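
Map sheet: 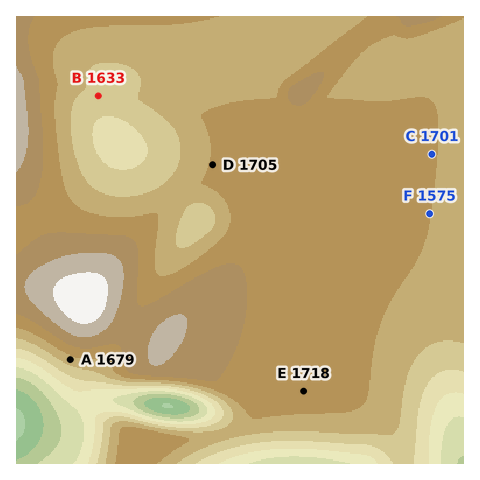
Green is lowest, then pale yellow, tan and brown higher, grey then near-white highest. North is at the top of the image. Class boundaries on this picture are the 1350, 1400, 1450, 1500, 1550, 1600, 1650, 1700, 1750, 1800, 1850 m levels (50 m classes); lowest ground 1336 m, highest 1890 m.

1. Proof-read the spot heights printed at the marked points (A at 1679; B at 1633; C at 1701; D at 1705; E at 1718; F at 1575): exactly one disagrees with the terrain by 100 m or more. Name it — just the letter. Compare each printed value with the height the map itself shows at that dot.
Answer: F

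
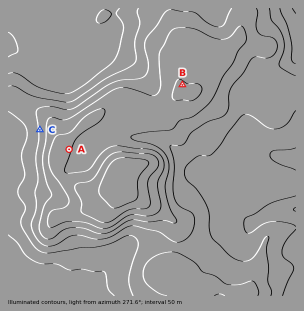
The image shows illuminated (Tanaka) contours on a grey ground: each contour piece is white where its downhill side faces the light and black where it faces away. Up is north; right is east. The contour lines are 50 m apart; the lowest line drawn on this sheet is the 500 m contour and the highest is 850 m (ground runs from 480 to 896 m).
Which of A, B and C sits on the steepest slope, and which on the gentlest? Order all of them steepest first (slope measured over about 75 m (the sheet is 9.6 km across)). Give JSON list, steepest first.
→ ["C", "A", "B"]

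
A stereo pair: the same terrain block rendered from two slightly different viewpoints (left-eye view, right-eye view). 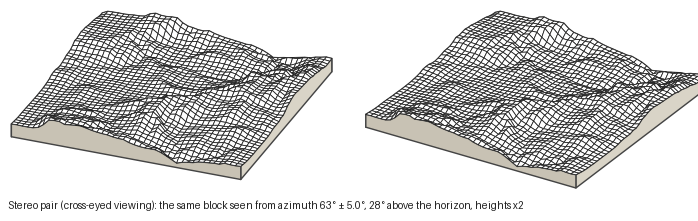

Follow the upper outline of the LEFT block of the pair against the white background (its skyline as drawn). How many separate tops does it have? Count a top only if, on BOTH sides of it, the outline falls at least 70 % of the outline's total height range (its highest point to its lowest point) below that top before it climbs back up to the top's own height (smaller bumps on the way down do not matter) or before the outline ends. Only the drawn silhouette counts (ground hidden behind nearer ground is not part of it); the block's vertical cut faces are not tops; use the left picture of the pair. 0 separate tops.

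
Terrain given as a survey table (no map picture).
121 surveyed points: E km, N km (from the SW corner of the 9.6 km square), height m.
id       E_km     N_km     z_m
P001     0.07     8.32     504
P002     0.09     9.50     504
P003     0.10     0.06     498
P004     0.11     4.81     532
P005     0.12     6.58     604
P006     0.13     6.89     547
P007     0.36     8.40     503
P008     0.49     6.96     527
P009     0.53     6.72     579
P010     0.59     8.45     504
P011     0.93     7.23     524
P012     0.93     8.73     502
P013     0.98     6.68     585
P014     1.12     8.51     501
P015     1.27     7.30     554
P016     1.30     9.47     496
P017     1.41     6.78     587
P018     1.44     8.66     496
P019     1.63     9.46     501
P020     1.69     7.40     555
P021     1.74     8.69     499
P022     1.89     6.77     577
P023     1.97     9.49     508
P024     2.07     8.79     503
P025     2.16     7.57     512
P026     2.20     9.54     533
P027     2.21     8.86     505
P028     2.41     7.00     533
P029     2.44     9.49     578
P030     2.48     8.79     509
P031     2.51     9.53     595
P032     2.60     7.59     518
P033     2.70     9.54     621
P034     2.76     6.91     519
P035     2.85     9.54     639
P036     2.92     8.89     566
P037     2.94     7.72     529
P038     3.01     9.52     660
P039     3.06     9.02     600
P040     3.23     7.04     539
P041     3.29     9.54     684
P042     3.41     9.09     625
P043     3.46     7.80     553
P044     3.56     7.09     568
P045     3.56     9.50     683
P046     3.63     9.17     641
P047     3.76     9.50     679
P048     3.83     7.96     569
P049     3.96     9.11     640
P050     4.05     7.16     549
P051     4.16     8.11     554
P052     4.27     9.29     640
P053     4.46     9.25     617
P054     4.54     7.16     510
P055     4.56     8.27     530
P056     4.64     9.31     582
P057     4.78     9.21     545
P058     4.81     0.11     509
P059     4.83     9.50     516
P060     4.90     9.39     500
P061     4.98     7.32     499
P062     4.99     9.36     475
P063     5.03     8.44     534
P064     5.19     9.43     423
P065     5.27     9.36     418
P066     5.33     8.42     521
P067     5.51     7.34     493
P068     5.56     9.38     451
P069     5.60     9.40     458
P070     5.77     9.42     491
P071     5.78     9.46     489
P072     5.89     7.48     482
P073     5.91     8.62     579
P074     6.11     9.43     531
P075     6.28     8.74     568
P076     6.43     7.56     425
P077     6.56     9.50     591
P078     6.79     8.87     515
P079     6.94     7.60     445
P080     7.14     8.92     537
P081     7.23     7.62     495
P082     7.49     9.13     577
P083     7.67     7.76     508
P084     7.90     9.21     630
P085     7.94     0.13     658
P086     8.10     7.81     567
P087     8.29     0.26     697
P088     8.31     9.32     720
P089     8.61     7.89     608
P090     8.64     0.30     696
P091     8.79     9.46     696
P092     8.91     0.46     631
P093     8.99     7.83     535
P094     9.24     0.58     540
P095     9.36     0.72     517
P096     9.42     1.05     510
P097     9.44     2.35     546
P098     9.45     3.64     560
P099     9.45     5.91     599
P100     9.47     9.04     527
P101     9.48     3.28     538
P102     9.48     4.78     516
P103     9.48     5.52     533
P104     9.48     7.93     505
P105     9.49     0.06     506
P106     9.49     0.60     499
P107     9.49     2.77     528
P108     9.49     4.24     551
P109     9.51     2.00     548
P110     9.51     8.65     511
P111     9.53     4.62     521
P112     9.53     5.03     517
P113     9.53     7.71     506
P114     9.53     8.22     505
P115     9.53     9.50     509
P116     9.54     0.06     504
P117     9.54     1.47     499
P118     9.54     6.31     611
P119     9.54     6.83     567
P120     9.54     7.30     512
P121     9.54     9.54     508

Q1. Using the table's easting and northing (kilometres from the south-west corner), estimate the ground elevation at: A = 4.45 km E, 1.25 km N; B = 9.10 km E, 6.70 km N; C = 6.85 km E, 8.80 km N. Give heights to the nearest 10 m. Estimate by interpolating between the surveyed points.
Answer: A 530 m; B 550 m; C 510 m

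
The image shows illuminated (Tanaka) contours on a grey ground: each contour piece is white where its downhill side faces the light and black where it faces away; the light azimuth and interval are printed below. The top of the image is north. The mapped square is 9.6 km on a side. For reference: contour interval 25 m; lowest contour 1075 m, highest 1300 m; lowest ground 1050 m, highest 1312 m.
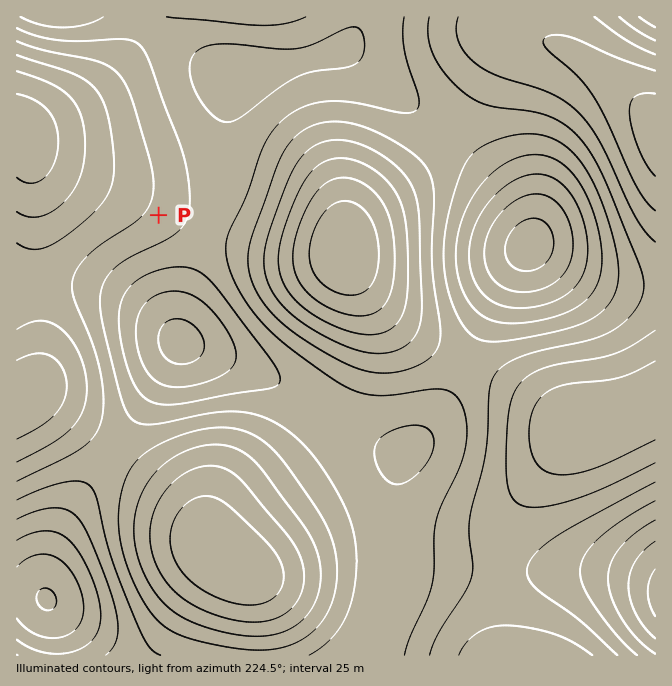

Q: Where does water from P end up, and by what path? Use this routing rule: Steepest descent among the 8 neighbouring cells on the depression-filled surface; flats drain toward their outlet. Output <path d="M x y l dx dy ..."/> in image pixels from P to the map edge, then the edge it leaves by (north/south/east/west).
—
<path d="M159 215l-15-15-9-2-10-5-5 0-2-1-3 0-1-2-6 0-6-3-5 0-2-2-8-2-5-3-4 0-6-3-4-4-4-1-6-5-1 0-25-24-4 0-11-11"/>
exit: west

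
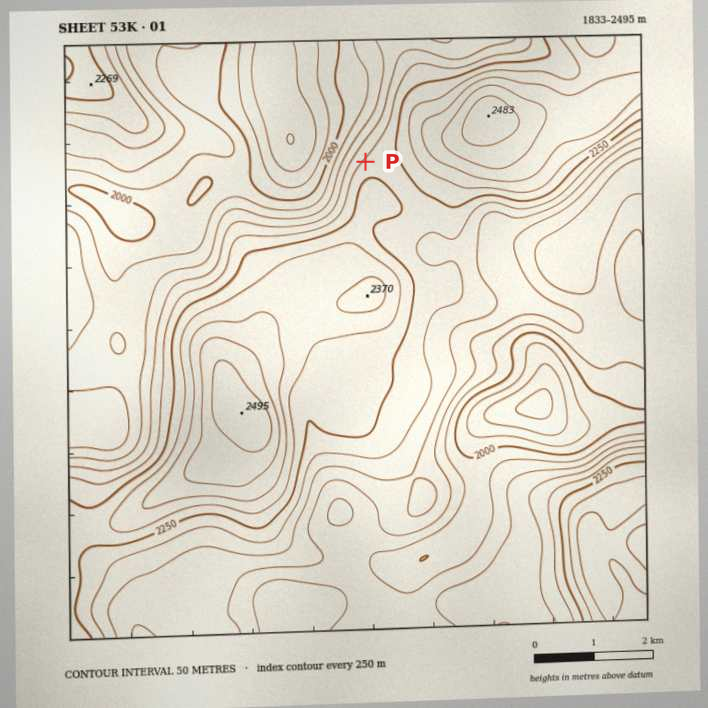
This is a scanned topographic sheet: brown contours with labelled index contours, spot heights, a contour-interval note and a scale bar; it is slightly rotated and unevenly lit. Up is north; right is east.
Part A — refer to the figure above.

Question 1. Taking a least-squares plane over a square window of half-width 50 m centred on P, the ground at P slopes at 11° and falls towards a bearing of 317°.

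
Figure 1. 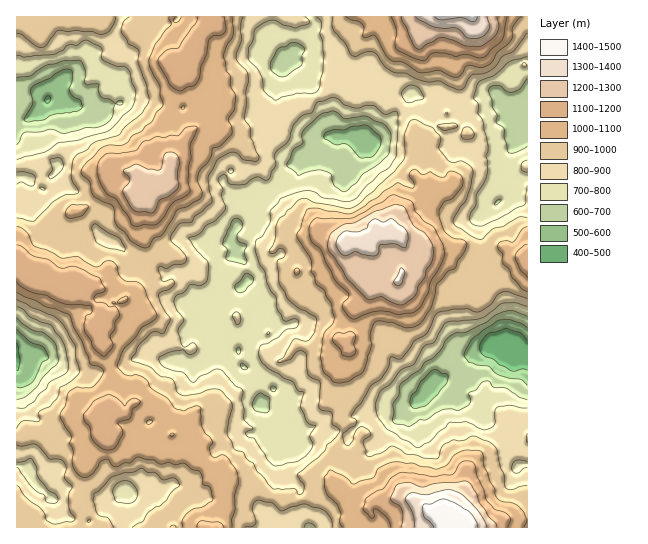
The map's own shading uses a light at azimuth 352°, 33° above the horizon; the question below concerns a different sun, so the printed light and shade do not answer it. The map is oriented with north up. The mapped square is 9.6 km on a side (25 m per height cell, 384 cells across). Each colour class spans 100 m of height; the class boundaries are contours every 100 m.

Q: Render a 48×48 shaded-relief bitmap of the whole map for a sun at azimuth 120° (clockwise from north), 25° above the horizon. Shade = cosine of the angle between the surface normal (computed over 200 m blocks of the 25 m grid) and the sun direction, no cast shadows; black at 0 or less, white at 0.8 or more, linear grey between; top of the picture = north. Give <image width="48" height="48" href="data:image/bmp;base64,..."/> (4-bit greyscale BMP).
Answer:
<image width="48" height="48" href="data:image/bmp;base64,Qk32BAAAAAAAAHYAAAAoAAAAMAAAADAAAAABAAQAAAAAAIAEAAATCwAAEwsAABAAAAAAAAAAAAAAABEREQAiIiIAMzMzAERERABVVVUAZmZmAHd3dwCIiIgAmZmZAKqqqgC7u7sAzMzMAN3d3QDu7u4A////AKqVWJeJVERjI2vbqqqqcyaJcxNFiJqqzJmnNamIZDRkNFnMqZqpdTR4dSI1eJunm6mXNJu5ZUNVVVi8qYmYdmVVVEMjWKu3V6mGVpvcdWZVVnirqYd2VXZUETQhNpzKZJh2RqvuuHmHZnmqqXVVVXZDETQxFJvLhodnM5y825mph2iqqWQiR4hTIzRCAozMqKhoU4uqu6mYmXiZqXYgJHmFNERCAVrMublndWesqaqYmpmYqXhiJWeYVnUyIjeal4mGVVWcqId5qqupqnd1NXeJh3ZCNEVoh1Z2VVabqXZoqazJmoZmRYiKqGVDNGY1d0RDRUaau6iGipvbiIZGdoqqu3QzRVYzVQEiFER5iZmWWJrNpmZEaJvMzbczRUVVVQABAkNXeIiXNHmsyHZTNpve3dt0VUZmdxAAAUNGeJiJY2iJqYZmRpvO7+2nVUV1ZzEAAUVoZohohFiXd3d2VpvM3/7adlV3RVUgATesuJqXiGeHVXl0RYvLvO/sqYZ4ZFdSESa+7Ku5q5iGREaENHvcqs7uy7uIdld0ISa878q6iZqnVTNkEmrMqL7u7O/JiGd1Mjerztzbh3ipZ2VDEVnMqa3v7O/8mGeHU0aaq83LqGaJdnhlMjnMqr3+y87+qGZ4h3d5qrzKiGZ5lUaIYzarqs7+uq3+uXeImqmHi7zdp3h3djWJdUV6mc79mYndqXipiaqoabrNypmGREV4dlRpib7/qIeadneZZoiZeLqru7mYQjR3VEWJZq3/2ZiHVIZ4VXVph6urq8l3RERnQ1aKdYvf66h2MqdnZoZHd6qauqpzJXRWMmmKuIrO3LhUIZiId5p1V7y6upmEI2ZEMUmZqaq8qqdEMYh5mKqFWM7svMp1MSUzQQV4iKqrp3QjMWVXmrlVab79zdyWUQQhMwAEaKmbypUQEUQzaLtjSL7+3d24YxIhIxAAJqur3dpREWZDNHlzSL3u7t24djEkQyAAA3mr3u2lM3dkRDRlR5re7tuqiHQldkEAAlVpvv65VHd1NDNmRYi+7tqKqahViYMAAVZXe+7JZHiYISJWVWad7/x4u8p1aJcgACZ2V73JVFaIQQAUVVR83f2YvN2nVYlRABV4dpvKUkRVQxACI1RqzM26q97KhmlzABaap5u7dEREQhAAATVXq7zLqb7suZmVEAabqJy7p1Q1UzEAASVleavLl53turuXUQV4mJy6uZczZWUgARN2V5vcl3re2puohTV2eIq6q7yUVlZ0ABN5Z4rdp2aM2om5iGVmepq6mry3VmZ3QhN6mIrNuGVWmoipipd3i8y6q8zJZGh3UzJaupq8ynVlN5eJirmZjO7JrM3dlEeIUiNZzLqru4RVNYiIiYiqne7sq7zdyWZ4YhJYrLy7u6ZERXmXaIi6nMz/yZq8zJZYhAFFjM3du7lkRminRonLmqz/7Xe9y6h3dzIza93uyqqWRWaYRFjMmK3//4eLuqqnaGNDOL7+25moRGZ4YzabqI3//rlnq4nJZ2RDJa3ty5qqUld4YzZ5uq3v7g=="/>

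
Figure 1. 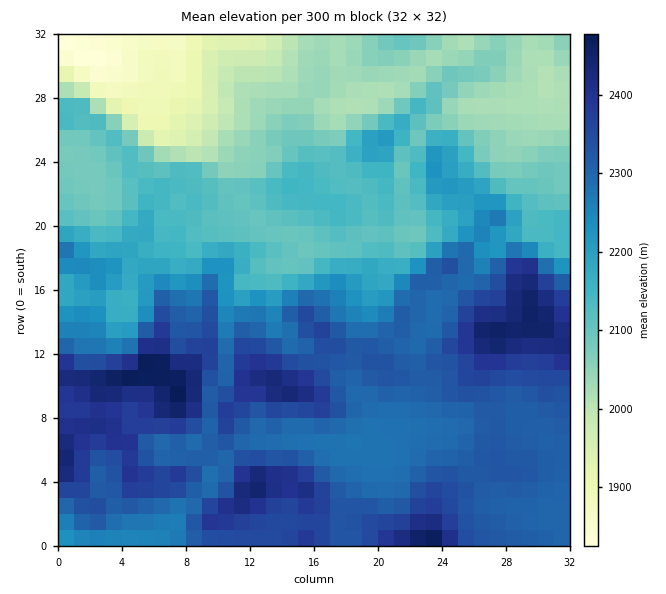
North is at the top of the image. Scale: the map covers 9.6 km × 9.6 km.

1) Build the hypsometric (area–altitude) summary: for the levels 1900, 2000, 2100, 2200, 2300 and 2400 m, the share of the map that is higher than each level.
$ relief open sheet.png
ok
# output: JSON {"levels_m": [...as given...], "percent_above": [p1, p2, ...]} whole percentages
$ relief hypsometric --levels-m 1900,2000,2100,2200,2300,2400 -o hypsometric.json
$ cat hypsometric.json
{"levels_m": [1900, 2000, 2100, 2200, 2300, 2400], "percent_above": [97, 93, 75, 55, 38, 8]}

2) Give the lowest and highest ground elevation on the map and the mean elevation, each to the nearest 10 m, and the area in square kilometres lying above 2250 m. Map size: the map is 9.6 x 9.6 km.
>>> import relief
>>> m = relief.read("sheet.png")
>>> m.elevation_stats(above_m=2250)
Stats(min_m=1820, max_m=2490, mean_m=2210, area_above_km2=46.3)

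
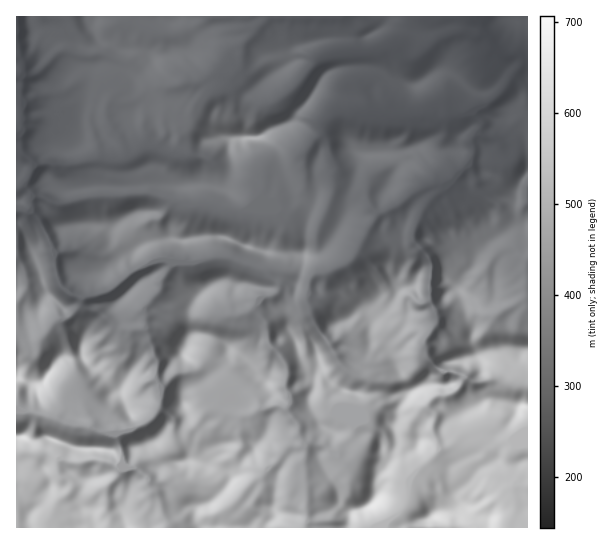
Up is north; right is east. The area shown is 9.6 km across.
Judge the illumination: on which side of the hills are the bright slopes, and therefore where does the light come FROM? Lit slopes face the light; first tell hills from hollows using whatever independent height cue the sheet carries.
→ SE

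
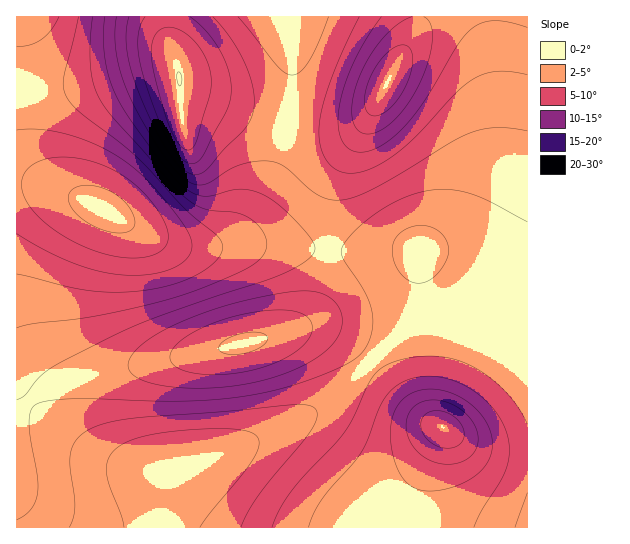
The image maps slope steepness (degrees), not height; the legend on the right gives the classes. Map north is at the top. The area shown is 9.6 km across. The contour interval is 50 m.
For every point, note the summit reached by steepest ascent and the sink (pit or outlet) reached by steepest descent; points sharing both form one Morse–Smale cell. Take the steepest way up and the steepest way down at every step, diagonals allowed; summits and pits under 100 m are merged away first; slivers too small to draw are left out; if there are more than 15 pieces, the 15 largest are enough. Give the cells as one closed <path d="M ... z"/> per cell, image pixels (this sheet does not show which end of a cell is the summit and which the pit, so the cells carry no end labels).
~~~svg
<path d="M282 16l-265 0-1 166 25 3 34 11 24 11 58 32 16 5 13 3 21 0 23-7 15-14 12-19 18-37 10-35 7-44 0-33-4-27z"/><path d="M527 16l-110 1-2 14-10 19-68 125-6 28-3 40 1 8 17 1 40 1 33-5 1 9 9 22 16 20 26 20 56 32z"/><path d="M419 248l-2 53-4 13-8 13-70 69-20 15-24 13-53 24-43 16-18 4-5 5-4 10-4 31 1 14 236 0 3-22 39-78 22 15 18 8 30 5 15-1 0-104-14-10-43-22-26-20-16-20-9-22z"/><path d="M25 183l-9 0 0 202 13 15 13-9 25-11 152-31 67-17 15-8 10-10 9-17 7-28 1-18-2-2-72-5-33 3-43-2-21-6-75-40-31-11z"/><path d="M418 248l-15 4-17 1-57-2-4 26-5 20-9 17-14 13-27 10-27 7-176 36-25 11-13 10 18 19 23 19 36 20 19 6 17 4 23 2 21-4 32-11 73-32 32-19 12-9 70-69 8-13 4-13z"/><path d="M417 16l-134 1 8 29 1 45-3 24-10 44-20 46-14 21-15 14-21 7 45-3 74 6 3-47 6-28 78-144z"/><path d="M30 401l-14 14 1 113 147-1 4-44 6-14-32 0-36-10-41-24z"/><path d="M445 428l-41 78-3 21 126 1 1-71-27-2-18-4-18-8z"/><path d="M17 385l0 30 12-14z"/>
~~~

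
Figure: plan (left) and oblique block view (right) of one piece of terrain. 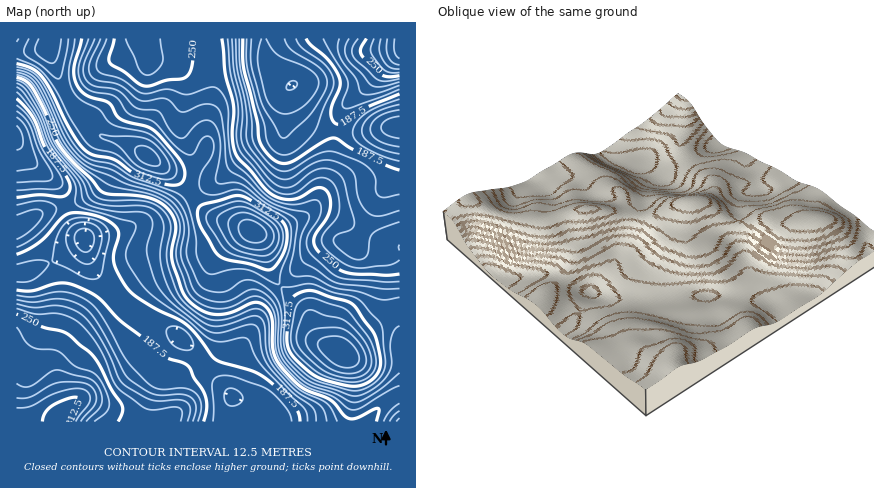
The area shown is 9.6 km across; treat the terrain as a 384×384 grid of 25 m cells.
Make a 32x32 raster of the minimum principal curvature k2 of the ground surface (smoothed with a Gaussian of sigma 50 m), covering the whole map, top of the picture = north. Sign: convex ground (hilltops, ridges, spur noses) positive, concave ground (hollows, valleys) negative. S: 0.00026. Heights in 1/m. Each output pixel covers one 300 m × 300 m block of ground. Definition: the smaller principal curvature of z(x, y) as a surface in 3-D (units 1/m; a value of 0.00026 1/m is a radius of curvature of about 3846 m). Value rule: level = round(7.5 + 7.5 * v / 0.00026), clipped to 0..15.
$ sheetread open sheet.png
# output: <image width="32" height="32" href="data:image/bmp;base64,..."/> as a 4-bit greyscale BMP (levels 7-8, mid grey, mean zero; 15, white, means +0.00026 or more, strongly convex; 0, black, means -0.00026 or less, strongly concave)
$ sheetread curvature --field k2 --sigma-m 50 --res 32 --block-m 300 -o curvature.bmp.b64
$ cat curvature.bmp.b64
<image width="32" height="32" href="data:image/bmp;base64,Qk12AgAAAAAAAHYAAAAoAAAAIAAAACAAAAABAAQAAAAAAAACAAATCwAAEwsAABAAAAAAAAAAAAAAABEREQAiIiIAMzMzAERERABVVVUAZmZmAHd3dwCIiIgAmZmZAKqqqgC7u7sAzMzMAN3d3QDu7u4A////AHZ5dTR2VomUJXd0NFVVUAdmiImEZ2V6pjRVUiEAFFIARXeLpUdkNERDREETRCNVEFRWVmZFQiNENGcwSKmImEN2ZlNHVFZ4dVd2EYiZq7pTd3hmeDNnd0RndAS6iJq6Q3Z3Z4YmeGMCRFMEy4malkSGZ4hzR3ZABFQyA5l3iGREhXmZZGZDIFd2UgBXZWZkVXR5h2VURDSJmYMBSad5dWY0ZnZURWZWqpqDFEenZ2ZnI0VVRFd2VpmIY1UkZkV3Z0VVZkV4dUZ4dTNUElZUVEQ0ZmMmmXQ4mFRFZjFXZTNEY0VSJ4h0OJZGippiMzNGl4hEMSNGdSVVZ6u8czI2VZiIhSERIjQjWIebqUN2RmVoeZU0ZVQhJGd4mXU0eGZlVnmEFJp1RDRTRnZCI2iGZVVVQAJoVFZUVBNVQjV4dmZnVAABJDWIlVZCV1M2iHdmd2EAWIVIupQ2c1hjNoiHd3dAB5q2R6pxKJU1Q0RWZndmAFqZmGeYMFmnQ0NVVVQzRABoh3ZWZCNodlVUVmZUIREiZ4iGRFVUaHeFM1ZmdkIRM2d2eJVHhWiIlSNWVohmZBRmVEiWNoZmZ4UUZURWZnUBVlIkVDRVVmZiFWVDI0VUQ2dSAkRVVWd2UBVURFZmeHiodjJXVmZ3iGAVZXZYlnpomId0RkV2aIhgFmeGRoZp"/>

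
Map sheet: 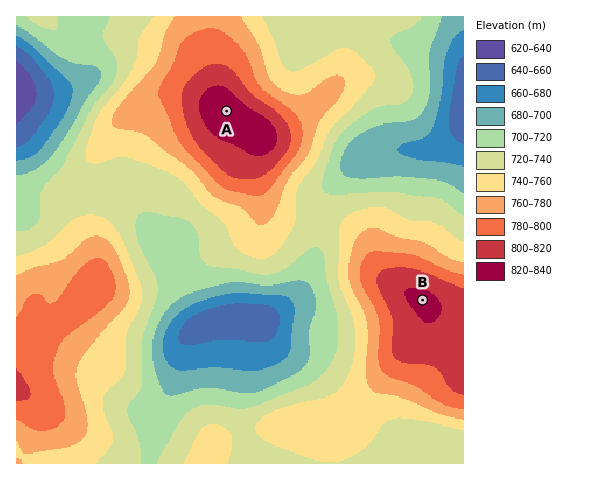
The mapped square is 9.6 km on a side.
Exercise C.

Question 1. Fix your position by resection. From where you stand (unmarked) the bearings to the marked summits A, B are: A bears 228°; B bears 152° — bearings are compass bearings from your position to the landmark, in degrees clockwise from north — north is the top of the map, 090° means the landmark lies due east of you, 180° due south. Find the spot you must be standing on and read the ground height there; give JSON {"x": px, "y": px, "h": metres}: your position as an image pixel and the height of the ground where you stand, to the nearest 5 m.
{"x": 291, "y": 53, "h": 730}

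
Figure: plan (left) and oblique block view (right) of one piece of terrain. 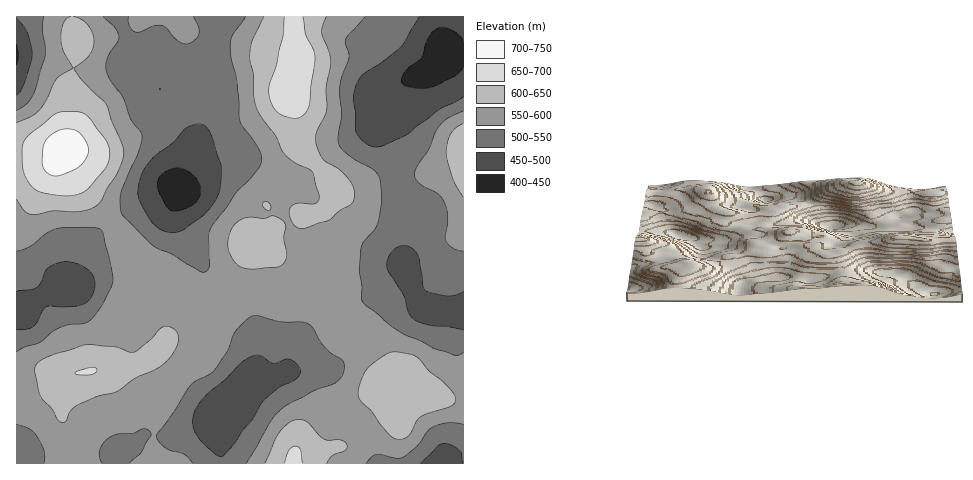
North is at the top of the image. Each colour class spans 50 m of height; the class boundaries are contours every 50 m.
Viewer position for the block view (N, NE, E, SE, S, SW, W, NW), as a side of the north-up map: E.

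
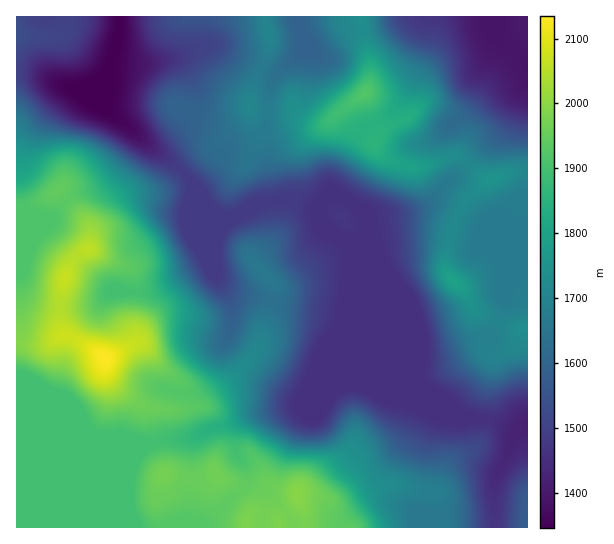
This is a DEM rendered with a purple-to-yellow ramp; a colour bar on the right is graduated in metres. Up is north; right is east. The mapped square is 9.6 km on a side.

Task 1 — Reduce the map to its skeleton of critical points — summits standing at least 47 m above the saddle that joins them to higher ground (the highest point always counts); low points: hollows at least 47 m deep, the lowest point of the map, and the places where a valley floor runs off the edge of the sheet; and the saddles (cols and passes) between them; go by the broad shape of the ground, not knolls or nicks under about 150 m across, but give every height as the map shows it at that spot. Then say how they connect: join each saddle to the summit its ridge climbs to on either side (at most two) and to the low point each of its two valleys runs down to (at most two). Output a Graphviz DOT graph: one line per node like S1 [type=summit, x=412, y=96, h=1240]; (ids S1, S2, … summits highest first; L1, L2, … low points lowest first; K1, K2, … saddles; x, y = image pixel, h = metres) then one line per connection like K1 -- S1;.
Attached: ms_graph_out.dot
graph terrain {
  S1 [type=summit, x=105, y=358, h=2135];
  S2 [type=summit, x=297, y=495, h=1995];
  S3 [type=summit, x=365, y=94, h=1923];
  S4 [type=summit, x=453, y=281, h=1798];
  S5 [type=summit, x=527, y=374, h=1588];
  L1 [type=low, x=118, y=17, h=1346];
  L2 [type=low, x=493, y=26, h=1391];
  L3 [type=low, x=527, y=426, h=1415];
  L4 [type=low, x=297, y=17, h=1591];
  K1 [type=saddle, x=131, y=293, h=1903];
  K2 [type=saddle, x=150, y=442, h=1899];
  K3 [type=saddle, x=363, y=31, h=1729];
  K4 [type=saddle, x=469, y=163, h=1710];
  K5 [type=saddle, x=267, y=113, h=1676];
  K6 [type=saddle, x=261, y=67, h=1667];
  K7 [type=saddle, x=437, y=517, h=1661];
  K8 [type=saddle, x=183, y=171, h=1487];
  K9 [type=saddle, x=494, y=527, h=1469];
  K1 -- S1;
  K1 -- L1;
  K1 -- L3;
  K2 -- S1;
  K2 -- S2;
  K2 -- L1;
  K2 -- L3;
  K3 -- S3;
  K3 -- L2;
  K3 -- L4;
  K4 -- S3;
  K4 -- S4;
  K4 -- L2;
  K4 -- L3;
  K5 -- S3;
  K5 -- L3;
  K5 -- L4;
  K6 -- S3;
  K6 -- L1;
  K6 -- L4;
  K7 -- S2;
  K7 -- L1;
  K7 -- L3;
  K8 -- S1;
  K8 -- S3;
  K8 -- L1;
  K8 -- L3;
  K9 -- S2;
  K9 -- S5;
  K9 -- L3;
}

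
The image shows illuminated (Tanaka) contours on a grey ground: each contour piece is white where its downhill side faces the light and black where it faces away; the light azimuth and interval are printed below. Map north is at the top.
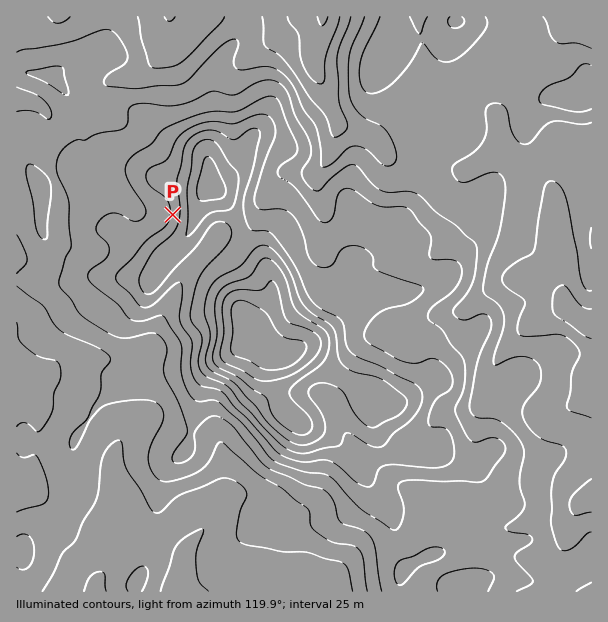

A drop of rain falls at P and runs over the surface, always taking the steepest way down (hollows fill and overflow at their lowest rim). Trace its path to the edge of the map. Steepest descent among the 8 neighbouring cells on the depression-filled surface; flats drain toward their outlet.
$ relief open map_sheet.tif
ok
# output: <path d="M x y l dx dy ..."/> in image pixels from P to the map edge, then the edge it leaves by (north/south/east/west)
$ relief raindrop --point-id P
<path d="M173 215l-29 0-6-3-15-14-6-1-1-2-56 0-1 2 0 49-17 17-16 0-5-3-4 0"/>
exit: west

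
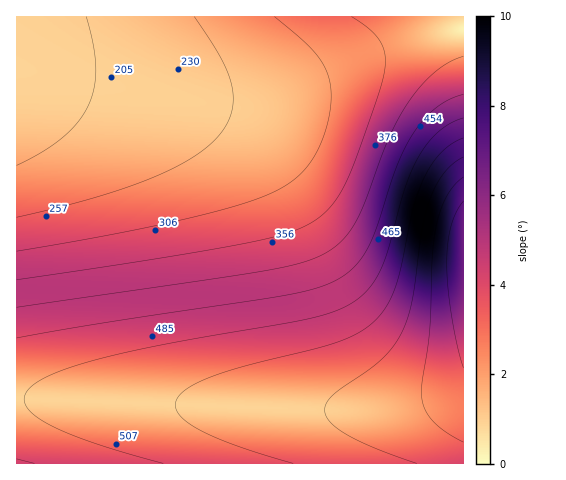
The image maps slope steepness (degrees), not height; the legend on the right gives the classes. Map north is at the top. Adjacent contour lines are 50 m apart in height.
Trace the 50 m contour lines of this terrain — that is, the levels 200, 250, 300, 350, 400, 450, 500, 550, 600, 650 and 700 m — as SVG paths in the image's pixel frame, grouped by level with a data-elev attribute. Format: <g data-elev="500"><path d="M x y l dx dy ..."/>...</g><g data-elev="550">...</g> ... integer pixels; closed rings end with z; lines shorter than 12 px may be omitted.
<g data-elev="200"><path d="M86 17l7 28 3 22-2 20-6 18-11 18-15 15-20 14-25 13"/></g><g data-elev="250"><path d="M194 17l27 42 7 15 4 13 1 14-2 12-5 12-8 12-13 11-15 11-19 10-24 11-56 19-74 18"/></g><g data-elev="300"><path d="M274 17l28 23 14 14 10 15 4 16 0 24-6 27-11 23-14 16-13 10-17 9-49 16-87 20-116 21"/></g><g data-elev="350"><path d="M352 17l18 12 10 12 5 13 0 16-9 31-27 75-13 24-16 17-12 7-14 7-41 11-93 16-143 22"/></g><g data-elev="400"><path d="M463 56l-14 6-14 10-12 12-13 16-21 37-24 64-9 20-13 18-17 14-25 10-36 8-248 36"/></g><g data-elev="450"><path d="M17 459l17 4"/><path d="M463 94l-12 5-13 7-12 11-11 14-9 15-9 19-20 61-9 22-13 18-18 14-21 8-30 7-179 27-90 16"/></g><g data-elev="500"><path d="M463 118l-11 5-12 7-10 11-10 13-15 33-16 61-8 21-12 19-16 15-19 9-26 7-144 25-72 17-26 8-20 8-13 8-7 8-2 9 5 8 9 8 14 8 44 18 67 19"/></g><g data-elev="550"><path d="M463 138l-11 6-10 8-9 10-8 14-12 32-12 58-6 21-9 19-12 16-17 11-22 10-89 23-36 11-21 11-8 5-4 6-2 7 4 8 7 7 13 9 38 16 56 17"/></g><g data-elev="600"><path d="M463 157l-10 7-9 10-8 12-6 14-8 31-10 73-5 17-7 15-8 12-10 11-47 34-7 7-3 7 0 6 4 7 15 13 28 14 45 16"/></g><g data-elev="650"><path d="M463 177l-9 8-7 11-6 14-5 18-4 30-2 74-9 60 3 14 7 13 13 12 19 11"/></g><g data-elev="700"><path d="M463 201l-7 12-5 14-3 16-1 20 1 24 3 28 6 31 6 22"/></g>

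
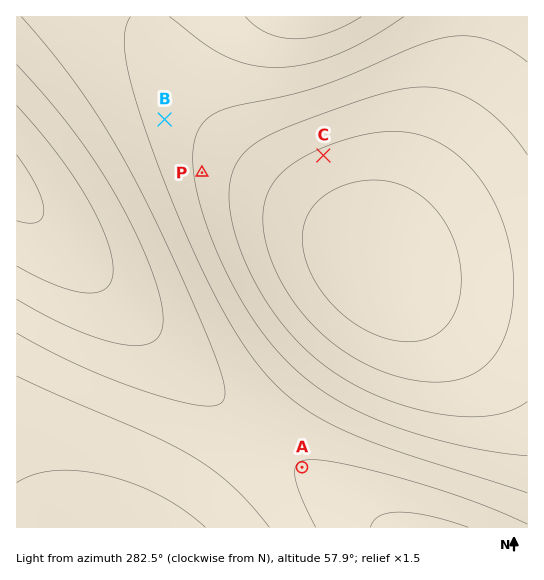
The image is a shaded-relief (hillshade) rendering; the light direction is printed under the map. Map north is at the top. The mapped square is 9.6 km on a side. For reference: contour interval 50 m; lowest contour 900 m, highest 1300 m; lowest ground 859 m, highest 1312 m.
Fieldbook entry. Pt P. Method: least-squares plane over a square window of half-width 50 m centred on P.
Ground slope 4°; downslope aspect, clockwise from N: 88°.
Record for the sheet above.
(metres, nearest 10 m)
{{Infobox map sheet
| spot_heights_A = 1150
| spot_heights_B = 1080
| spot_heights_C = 940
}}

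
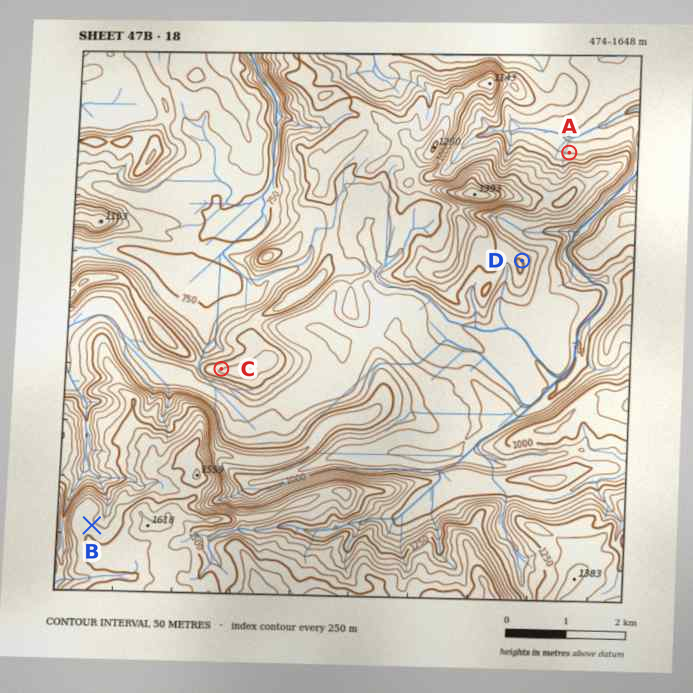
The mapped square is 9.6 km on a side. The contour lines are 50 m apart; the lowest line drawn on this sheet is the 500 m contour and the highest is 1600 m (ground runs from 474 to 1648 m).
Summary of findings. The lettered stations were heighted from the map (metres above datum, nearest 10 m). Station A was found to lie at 640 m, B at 1470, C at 1050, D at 1000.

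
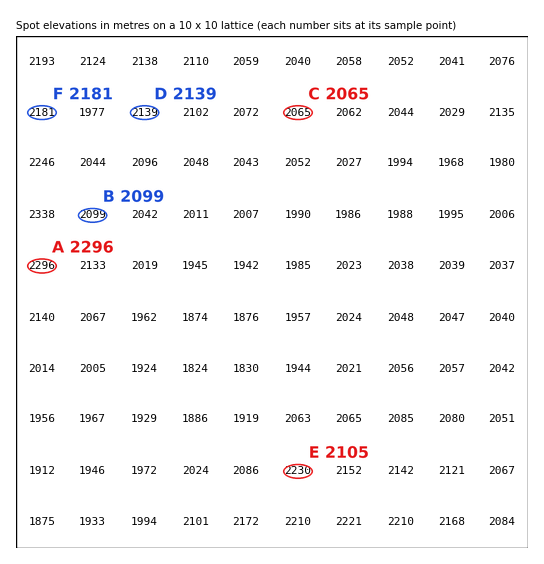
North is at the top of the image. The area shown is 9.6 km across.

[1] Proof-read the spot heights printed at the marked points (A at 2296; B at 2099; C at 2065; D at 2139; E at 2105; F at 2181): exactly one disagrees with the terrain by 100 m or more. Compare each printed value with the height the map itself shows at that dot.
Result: E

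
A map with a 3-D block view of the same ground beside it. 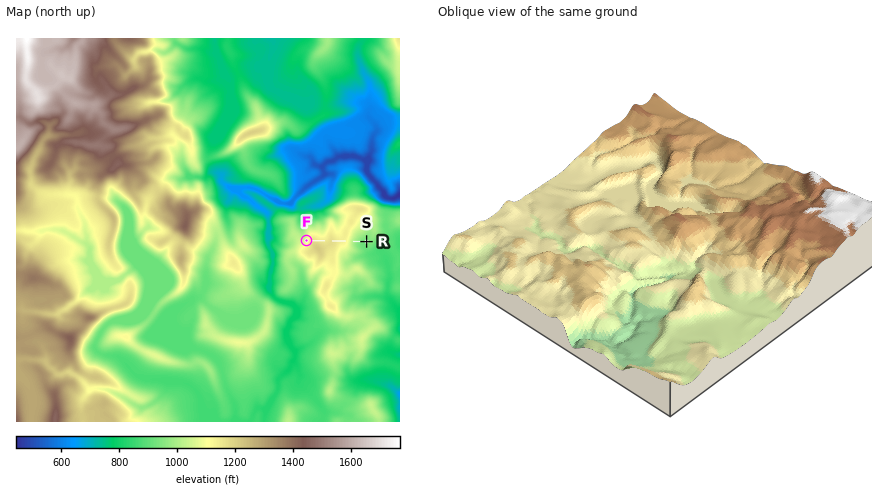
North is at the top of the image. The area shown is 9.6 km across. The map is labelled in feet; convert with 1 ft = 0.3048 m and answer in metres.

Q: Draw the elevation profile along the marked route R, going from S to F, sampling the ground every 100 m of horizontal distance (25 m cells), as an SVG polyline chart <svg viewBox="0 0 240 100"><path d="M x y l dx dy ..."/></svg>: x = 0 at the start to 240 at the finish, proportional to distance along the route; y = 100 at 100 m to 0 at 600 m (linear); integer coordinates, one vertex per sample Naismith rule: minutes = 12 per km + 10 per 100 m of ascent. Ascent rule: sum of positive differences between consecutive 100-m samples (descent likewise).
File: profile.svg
<svg viewBox="0 0 240 100"><path d="M0 63l16 0 16-1 16-2 16-4 16-4 16-1 16-1 16-1 16-1 16 2 16 0 16-1 16 0 16 1 16 4"/></svg>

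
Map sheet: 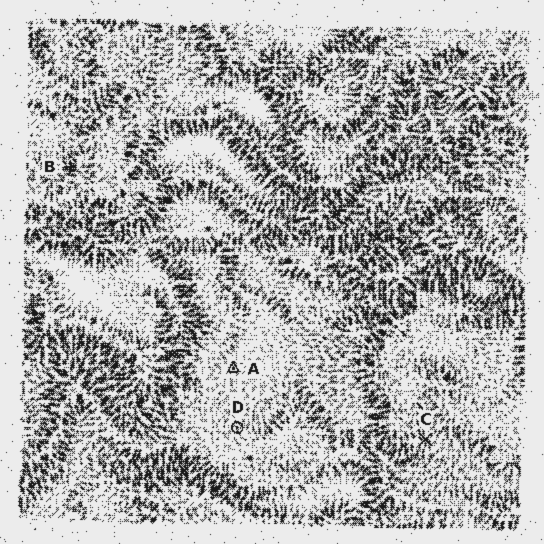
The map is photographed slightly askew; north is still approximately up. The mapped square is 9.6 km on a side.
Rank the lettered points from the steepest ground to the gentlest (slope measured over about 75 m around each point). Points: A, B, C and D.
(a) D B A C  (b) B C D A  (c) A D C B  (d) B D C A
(b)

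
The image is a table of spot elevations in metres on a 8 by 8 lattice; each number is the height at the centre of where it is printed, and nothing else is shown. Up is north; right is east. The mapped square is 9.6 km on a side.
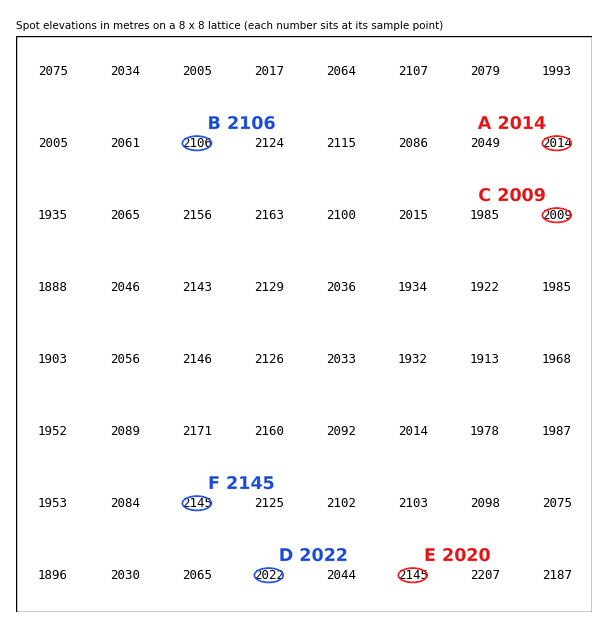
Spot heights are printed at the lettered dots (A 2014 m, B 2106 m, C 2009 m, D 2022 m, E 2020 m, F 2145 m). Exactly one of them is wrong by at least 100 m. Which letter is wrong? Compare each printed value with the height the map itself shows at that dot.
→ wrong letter E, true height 2145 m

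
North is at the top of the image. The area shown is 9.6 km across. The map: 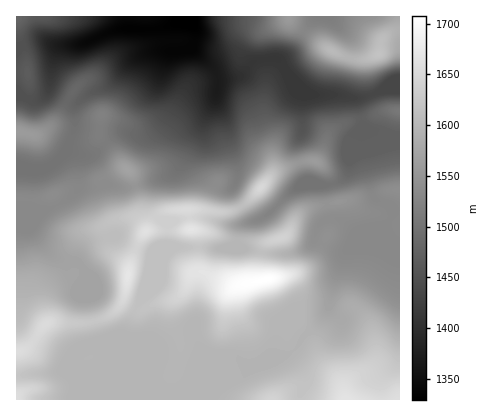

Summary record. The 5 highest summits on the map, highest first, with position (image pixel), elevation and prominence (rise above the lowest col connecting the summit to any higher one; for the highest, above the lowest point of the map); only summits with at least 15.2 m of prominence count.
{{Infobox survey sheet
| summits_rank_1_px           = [266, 280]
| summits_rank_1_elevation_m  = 1708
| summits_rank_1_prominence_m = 379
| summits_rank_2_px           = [128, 276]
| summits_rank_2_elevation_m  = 1671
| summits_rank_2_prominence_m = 49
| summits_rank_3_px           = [192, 230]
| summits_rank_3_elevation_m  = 1669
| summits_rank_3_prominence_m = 32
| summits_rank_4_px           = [146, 232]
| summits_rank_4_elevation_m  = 1663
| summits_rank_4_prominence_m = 22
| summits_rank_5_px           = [262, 188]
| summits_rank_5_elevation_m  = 1650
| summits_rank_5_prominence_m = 39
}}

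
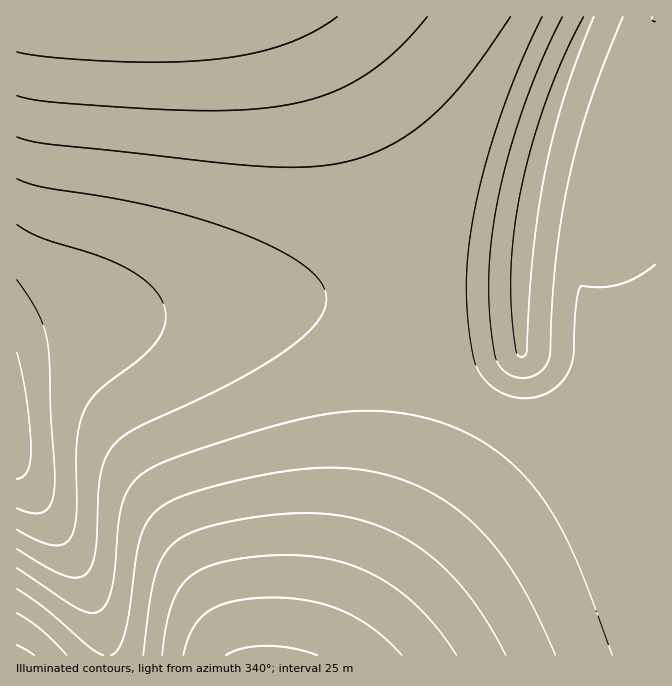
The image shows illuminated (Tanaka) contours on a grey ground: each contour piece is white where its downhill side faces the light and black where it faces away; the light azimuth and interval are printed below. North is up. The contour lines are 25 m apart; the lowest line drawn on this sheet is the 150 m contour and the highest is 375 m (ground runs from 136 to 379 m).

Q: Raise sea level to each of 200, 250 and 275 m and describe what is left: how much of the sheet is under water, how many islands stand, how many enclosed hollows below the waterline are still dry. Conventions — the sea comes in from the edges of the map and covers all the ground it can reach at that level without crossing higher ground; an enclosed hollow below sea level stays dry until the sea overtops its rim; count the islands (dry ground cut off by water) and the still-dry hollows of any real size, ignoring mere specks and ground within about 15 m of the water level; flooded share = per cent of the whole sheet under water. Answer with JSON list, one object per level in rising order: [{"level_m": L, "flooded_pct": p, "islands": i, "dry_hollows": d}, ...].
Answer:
[{"level_m": 200, "flooded_pct": 12, "islands": 0, "dry_hollows": 0}, {"level_m": 250, "flooded_pct": 59, "islands": 0, "dry_hollows": 0}, {"level_m": 275, "flooded_pct": 76, "islands": 0, "dry_hollows": 0}]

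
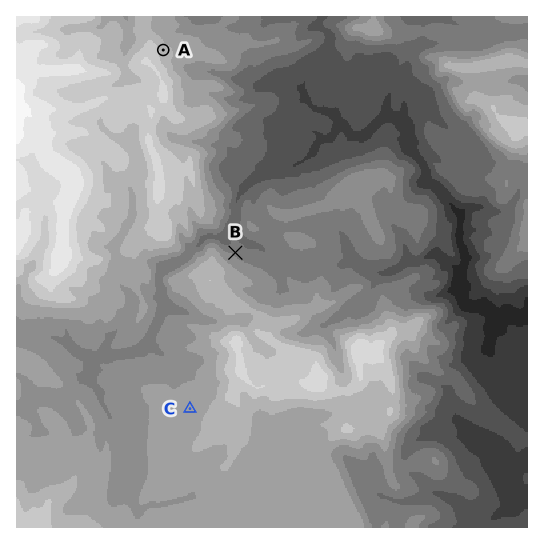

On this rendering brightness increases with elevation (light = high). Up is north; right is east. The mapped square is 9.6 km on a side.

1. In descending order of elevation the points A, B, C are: A C B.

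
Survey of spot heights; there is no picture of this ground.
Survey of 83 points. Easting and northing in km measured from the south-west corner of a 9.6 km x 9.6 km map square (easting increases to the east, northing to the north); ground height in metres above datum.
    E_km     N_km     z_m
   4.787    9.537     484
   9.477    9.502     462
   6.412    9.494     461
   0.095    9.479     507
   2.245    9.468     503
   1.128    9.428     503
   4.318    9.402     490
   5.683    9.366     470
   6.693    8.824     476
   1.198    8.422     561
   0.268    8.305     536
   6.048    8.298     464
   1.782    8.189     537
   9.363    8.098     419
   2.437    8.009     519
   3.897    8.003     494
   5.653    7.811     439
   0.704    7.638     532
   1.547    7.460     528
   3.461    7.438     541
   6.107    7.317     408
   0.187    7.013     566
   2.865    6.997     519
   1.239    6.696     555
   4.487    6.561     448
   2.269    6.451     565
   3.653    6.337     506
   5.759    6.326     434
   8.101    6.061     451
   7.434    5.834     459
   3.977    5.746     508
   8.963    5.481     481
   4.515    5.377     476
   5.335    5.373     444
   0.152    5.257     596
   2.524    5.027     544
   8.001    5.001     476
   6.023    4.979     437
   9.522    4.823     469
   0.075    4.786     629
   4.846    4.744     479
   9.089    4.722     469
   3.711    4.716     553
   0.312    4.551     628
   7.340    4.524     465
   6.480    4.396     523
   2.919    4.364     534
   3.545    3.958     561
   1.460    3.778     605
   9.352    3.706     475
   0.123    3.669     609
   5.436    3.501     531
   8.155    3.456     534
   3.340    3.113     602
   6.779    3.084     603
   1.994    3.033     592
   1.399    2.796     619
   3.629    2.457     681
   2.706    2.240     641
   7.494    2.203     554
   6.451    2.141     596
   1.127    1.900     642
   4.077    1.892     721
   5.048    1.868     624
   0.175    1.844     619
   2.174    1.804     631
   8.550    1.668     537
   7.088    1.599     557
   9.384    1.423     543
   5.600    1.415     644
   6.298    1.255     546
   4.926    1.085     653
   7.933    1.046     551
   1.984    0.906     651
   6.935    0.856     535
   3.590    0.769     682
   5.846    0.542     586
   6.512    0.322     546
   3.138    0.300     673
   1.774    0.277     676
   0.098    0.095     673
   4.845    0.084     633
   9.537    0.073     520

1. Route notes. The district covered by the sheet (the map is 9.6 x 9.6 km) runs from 410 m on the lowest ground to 720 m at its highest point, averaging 530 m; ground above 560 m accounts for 29.7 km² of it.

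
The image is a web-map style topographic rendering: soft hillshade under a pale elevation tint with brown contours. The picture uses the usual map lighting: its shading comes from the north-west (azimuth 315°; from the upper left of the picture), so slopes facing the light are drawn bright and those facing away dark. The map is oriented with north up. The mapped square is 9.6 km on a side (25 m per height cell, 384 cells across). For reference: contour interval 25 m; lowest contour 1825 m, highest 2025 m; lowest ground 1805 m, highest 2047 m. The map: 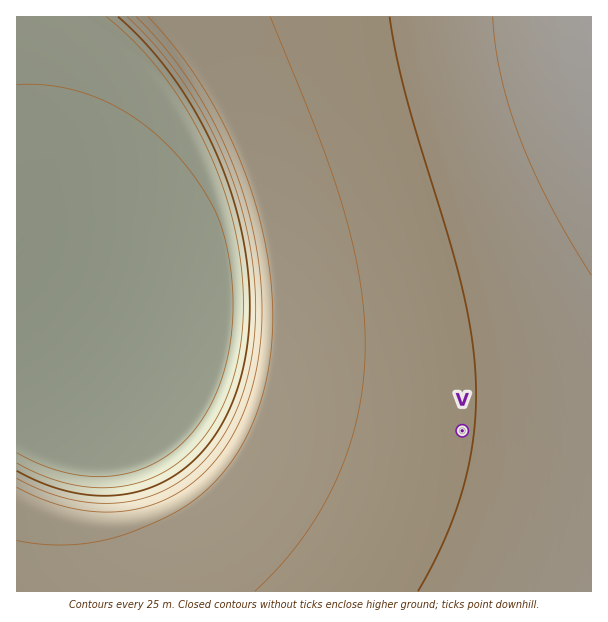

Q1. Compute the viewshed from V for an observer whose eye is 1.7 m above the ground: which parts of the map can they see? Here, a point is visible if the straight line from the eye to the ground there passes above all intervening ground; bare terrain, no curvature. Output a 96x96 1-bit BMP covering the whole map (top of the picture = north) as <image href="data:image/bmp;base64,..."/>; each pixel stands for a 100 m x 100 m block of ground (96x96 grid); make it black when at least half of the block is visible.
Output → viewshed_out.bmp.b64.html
<image width="96" height="96" href="data:image/bmp;base64,Qk2+BAAAAAAAAD4AAAAoAAAAYAAAAGAAAAABAAEAAAAAAIAEAAATCwAAEwsAAAIAAAAAAAAA////AAAAAAD//////////////gD//////////////gD//////////////gD//////////////AD//////////////AD//////////////AD//////////////AD//////////////AD//////////////AD//////////////AD//////////////AD//////////////AD//////////////AD/8AA//////////AD/AAAH/////////AD8AAAD/////////ADwAAAA/////////ADAAAAAf////////ACAAAAAP////////AAAAAAAH////////AAAAAAAD////////AAAAAAAB////////AAAAAAAB////////AAAAAAAA////////AAAAAAAAf///////AAAAAAAAfAAf////gAAAAAAAAAAH////gAAAAAAAAAAD////wAAAAAAAAAAB////wAAAAAAAAAAB////4AAAAAAAAAAA////4AAAAAAAAAAA////8AAAAAAAAAAA////+AAAAAAAAAAA/////AAAAAAAAAAA/////gAAAAAAAAAA/////wAAAAAAAAAA/////4AAAAAAAAAB/////8AAAAAAAAAB/////8AAAAAAAAAD/////8AAAAAAAAAH/////8AAAAAAAAAP/////8AAAAAAAAAf/////8AAAAAAAAA//////8AAAAAAAAD//////8AAAAAAAAH//////8AAAAAAAAf//////8AAAAAAAB///////8AAAAAAAP///////8AAAAAAA////////8AAAAAAB////////8AAAAAAB////////8AAAAAAB////////8AAAAAAB////////8AAAAAAB////////8AAAAAAB////////8AAAAAAB////////8AAAAAAD////////8AAAAAAD////////8AAAAAAD////////8AAAAAAD////////8AAAAAAD////////8AAAAAAH////////8AAAAAAH////////8AAAAAAH////////8AAAAAAP////////8AAAAAAP////////8AAAAAAP////////8AAAAAAf////////8AAAAAAf////////8AAAAAAf////////8AAAAAA/////////8AAAAAA/////////8AAAAAB/////////8AAAAAB/////////8AAAAAB/////////8AAAAAD/////////8AAAAAD/////////8AAAAAH/////////8AAAAAH/////////8AAAAAP/////////8AAAAAf/////////8AAAAAf/////////8AAAAA//////////8AAAAB//////////8AAAAB//////////8AAAAD//////////8AAAAH//////////8AAAAP/////////wAAAAAf//////wAAAAAAAA//////8AAAAAAAAA//////wAAAAAAAAB//////AAAAAAAAAD/////+AAAAAAAAAP/////4AAAAAAAAAf/////wAAAAAA="/>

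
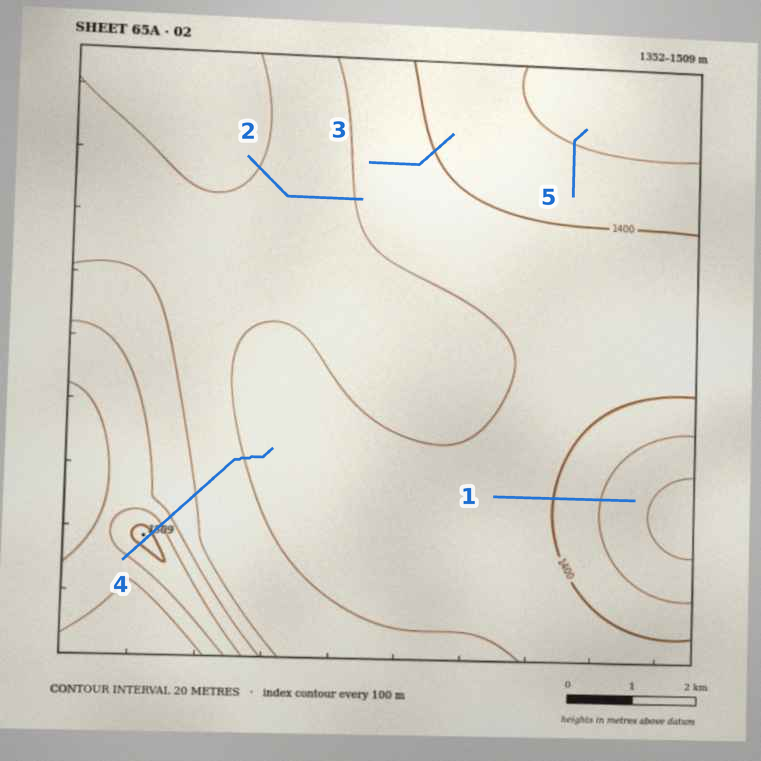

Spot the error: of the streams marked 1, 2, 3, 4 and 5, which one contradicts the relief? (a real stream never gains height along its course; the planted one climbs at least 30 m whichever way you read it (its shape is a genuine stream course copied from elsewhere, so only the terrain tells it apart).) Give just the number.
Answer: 4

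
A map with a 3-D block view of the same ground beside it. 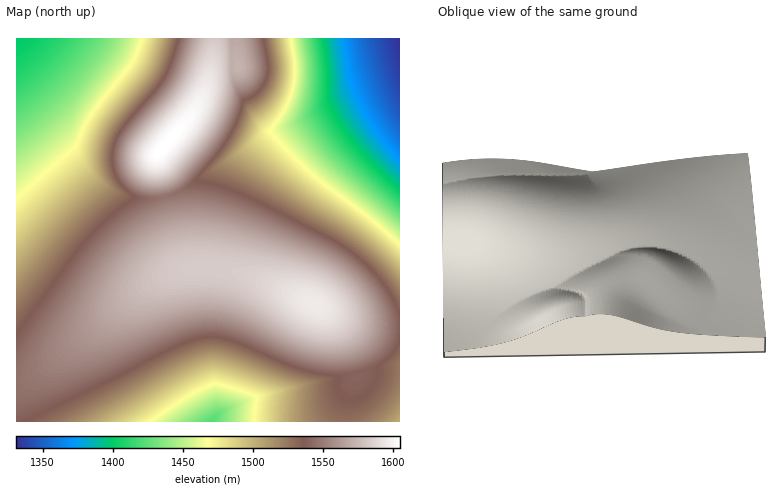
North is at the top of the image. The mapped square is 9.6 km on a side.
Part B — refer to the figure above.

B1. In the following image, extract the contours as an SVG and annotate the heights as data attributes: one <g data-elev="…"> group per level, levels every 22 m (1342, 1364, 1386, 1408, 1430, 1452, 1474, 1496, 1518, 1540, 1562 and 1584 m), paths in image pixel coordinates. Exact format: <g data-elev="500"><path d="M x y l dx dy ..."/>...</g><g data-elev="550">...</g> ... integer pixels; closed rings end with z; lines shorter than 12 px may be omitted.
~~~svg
<g data-elev="1342"><path d="M400 99l-10-27-9-34"/></g><g data-elev="1364"><path d="M400 148l-18-24-14-26-12-32-5-28"/></g><g data-elev="1386"><path d="M400 176l-34-36-12-18-9-16-7-16-6-52"/></g><g data-elev="1408"><path d="M400 198l-51-50-14-18-11-18-2-6 0-40-4-28"/><path d="M54 38l-18 20-20 16"/></g><g data-elev="1430"><path d="M198 422l20-11 3 1-1 10"/><path d="M400 216l-67-60-14-16-13-20 5-44-4-38"/><path d="M103 38l-15 22-24 27-22 21-26 19"/></g><g data-elev="1452"><path d="M170 422l28-19 18-8 26 7-2 20"/><path d="M400 232l-77-62-20-22-16-20 0-4 10-24 4-18 0-18-4-26"/><path d="M129 38l-9 19-35 45-13 21-56 47"/></g><g data-elev="1474"><path d="M142 422l46-31 16-8 10-3 18 4 30 10-2 28"/><path d="M400 249l-34-29-57-42-25-24-20-20 0-5 10-11 8-11 8-19 3-22-5-28"/><path d="M146 38l-11 28-43 54-7 14-7 19-62 57"/></g><g data-elev="1496"><path d="M110 422l72-45 18-9 14-3 20 5 50 18 1 2-4 14-1 18"/><path d="M400 266l-18-18-20-17-57-37-59-46 0-2 9-26 17-16 10-18 2-20-4-28"/><path d="M159 38l-8 22-5 10-35 44-11 16-6 20-2 24-38 35-38 42"/></g><g data-elev="1518"><path d="M73 422l103-60 22-9 14-3 22 5 48 19 26 9-1 21 2 18"/><path d="M377 422l13-12 10-14"/><path d="M400 287l-23-27-27-22-92-55-36-19 17-30 9-24 16-11 9-15 3-18-5-28"/><path d="M170 38l-9 26-5 12-38 46-10 16-3 12-1 12 2 12 5 16-21 18-20 19-54 66"/></g><g data-elev="1540"><path d="M16 415l84-36 72-35 30-9 12-1 16 3 65 27 19 6 16 2 20 0 14-3 16-9 12-12 4-8 2-10-1-12-4-12-5-12-9-12-23-24-28-18-78-38-32-12-28-4 3-6 22-26 12-16 9-20 6-18 12-8 9-10 3-16-4-28"/><path d="M355 378l3 0 2-2-4 0-2 2z"/><path d="M180 38l-9 28-6 12-41 52-6 8-3 10-1 16 5 13 8 11 15 10-30 22-24 25-17 23-55 79"/></g><g data-elev="1562"><path d="M324 356l16 1 14-3 12-7 7-9 4-12 0-12-5-14-8-14-18-17-24-14-64-25-42-12-20-3-20 2-18 6-18 11-17 14-16 20-11 20-7 22-1 10 2 8 4 6 7 2 11 1 14-3 66-19 24-1 12 2 14 5 56 29z"/><path d="M192 38l-11 32-7 14-10 12-30 36-9 14-1 14 3 12 7 9 12 6 16 1 14-6 26-27 12-17 15-26 4-16 1-11 12-4 7-9 1-8-7-26"/></g><g data-elev="1584"><path d="M322 336l10-1 10-3 6-6 3-6 1-10-3-8-7-10-8-8-20-10-26-6-30-1-12 2-5 3 0 4 5 8 36 34 20 12z"/><path d="M153 178l11-2 8-5 29-33 13-22 7-20 2-19-1-21-3-8-3-3-4 0-6 5-24 42-34 40-11 14-2 10 2 10 7 8z"/></g>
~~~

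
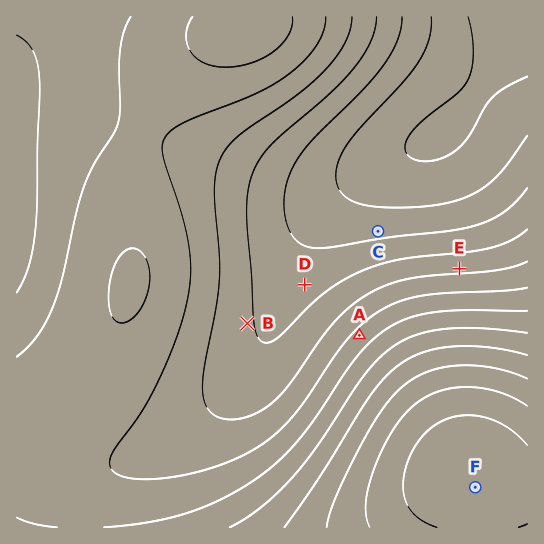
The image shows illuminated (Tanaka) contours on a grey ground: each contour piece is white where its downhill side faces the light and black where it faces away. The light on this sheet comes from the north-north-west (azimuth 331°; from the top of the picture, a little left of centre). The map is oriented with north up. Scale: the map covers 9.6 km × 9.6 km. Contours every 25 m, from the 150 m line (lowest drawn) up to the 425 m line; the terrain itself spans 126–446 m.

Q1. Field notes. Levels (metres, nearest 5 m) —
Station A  285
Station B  230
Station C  195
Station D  215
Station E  245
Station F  445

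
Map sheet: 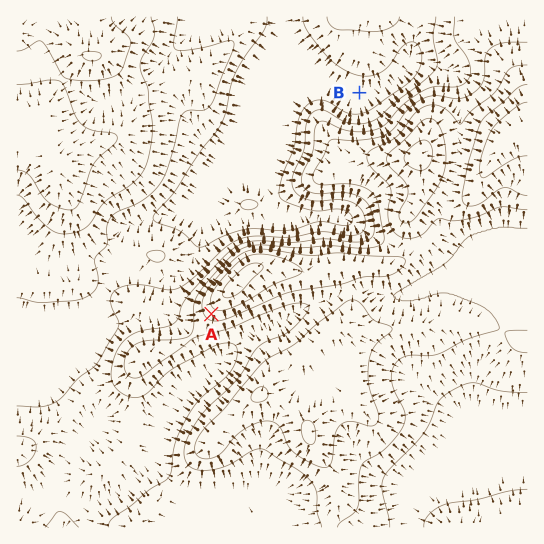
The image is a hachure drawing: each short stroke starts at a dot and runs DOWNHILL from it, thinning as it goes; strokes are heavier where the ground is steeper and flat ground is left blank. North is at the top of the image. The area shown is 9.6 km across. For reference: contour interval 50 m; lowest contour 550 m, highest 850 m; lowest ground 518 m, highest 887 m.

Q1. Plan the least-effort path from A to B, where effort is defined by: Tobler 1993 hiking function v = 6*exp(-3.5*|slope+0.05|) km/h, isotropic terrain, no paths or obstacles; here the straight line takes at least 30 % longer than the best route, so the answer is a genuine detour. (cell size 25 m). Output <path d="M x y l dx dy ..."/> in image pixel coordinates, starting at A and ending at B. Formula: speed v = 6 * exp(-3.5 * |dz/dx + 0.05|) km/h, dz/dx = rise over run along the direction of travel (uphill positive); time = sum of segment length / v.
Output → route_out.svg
<path d="M211 314l-2-1-3-3-3-5 0-11 23-45 16-16 5-3 6-5 5-11 1-1 36-72 0-15 10-19 6-6 8-4 15 0 3-2 17 0 5-2"/>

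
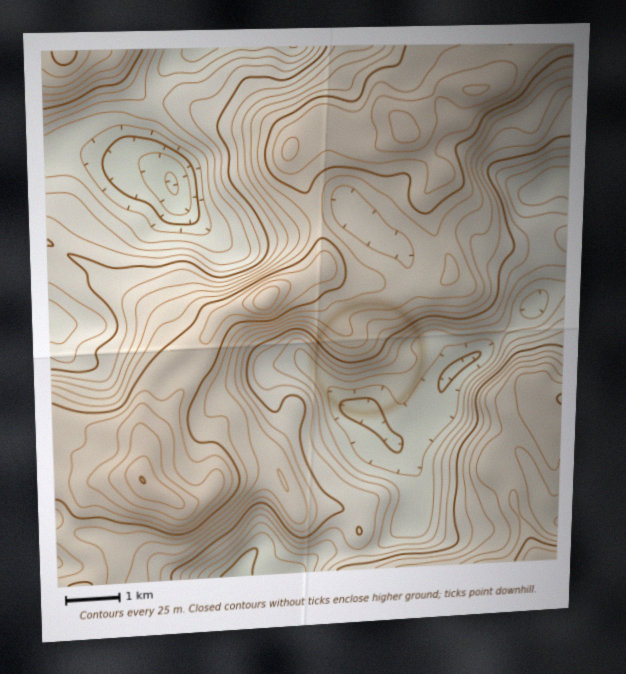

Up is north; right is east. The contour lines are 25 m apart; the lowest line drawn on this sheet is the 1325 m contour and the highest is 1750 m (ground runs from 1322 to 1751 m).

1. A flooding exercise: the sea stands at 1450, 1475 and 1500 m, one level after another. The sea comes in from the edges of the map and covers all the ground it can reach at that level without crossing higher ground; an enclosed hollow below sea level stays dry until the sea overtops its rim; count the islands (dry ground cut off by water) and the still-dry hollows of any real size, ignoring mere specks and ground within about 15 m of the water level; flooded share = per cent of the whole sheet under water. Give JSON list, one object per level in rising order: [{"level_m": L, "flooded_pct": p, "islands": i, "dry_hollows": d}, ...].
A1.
[{"level_m": 1450, "flooded_pct": 23, "islands": 0, "dry_hollows": 0}, {"level_m": 1475, "flooded_pct": 31, "islands": 0, "dry_hollows": 0}, {"level_m": 1500, "flooded_pct": 39, "islands": 0, "dry_hollows": 0}]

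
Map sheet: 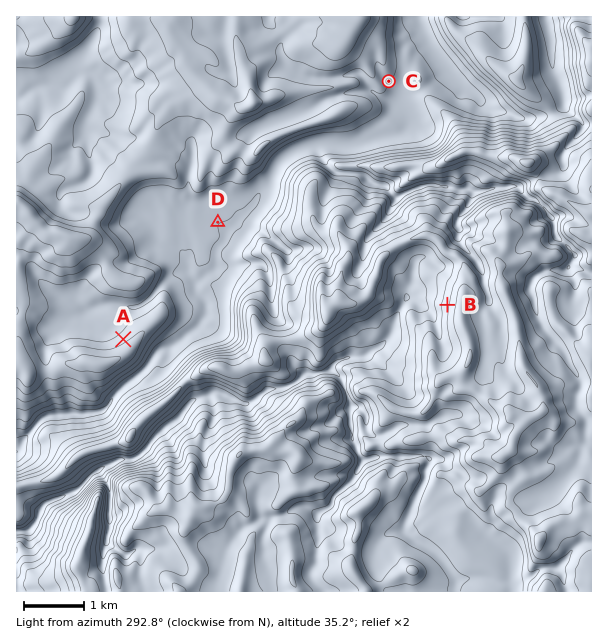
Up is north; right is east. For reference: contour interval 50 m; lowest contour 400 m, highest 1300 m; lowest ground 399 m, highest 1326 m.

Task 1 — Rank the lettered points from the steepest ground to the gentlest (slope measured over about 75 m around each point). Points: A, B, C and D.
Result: B A C D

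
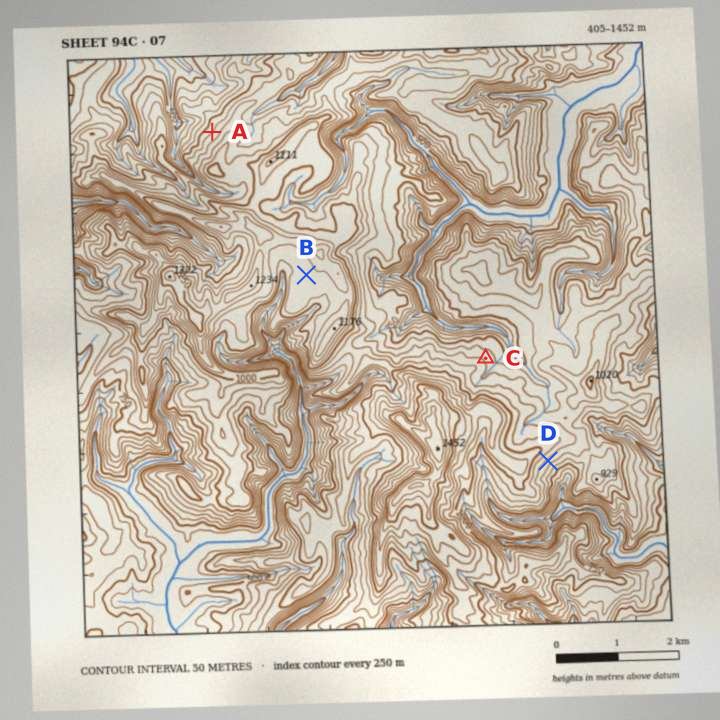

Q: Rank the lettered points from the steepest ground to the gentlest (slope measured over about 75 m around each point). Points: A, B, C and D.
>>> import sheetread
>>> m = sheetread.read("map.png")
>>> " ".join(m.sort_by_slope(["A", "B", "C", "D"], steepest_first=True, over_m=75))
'D A C B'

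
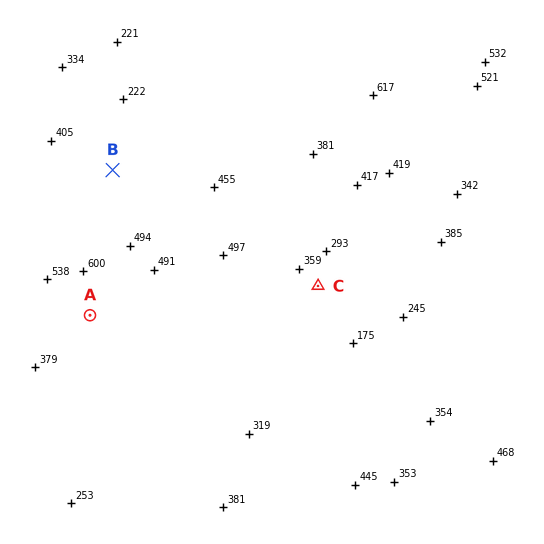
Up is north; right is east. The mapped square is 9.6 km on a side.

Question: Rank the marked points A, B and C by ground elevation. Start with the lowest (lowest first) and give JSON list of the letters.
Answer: ["C", "B", "A"]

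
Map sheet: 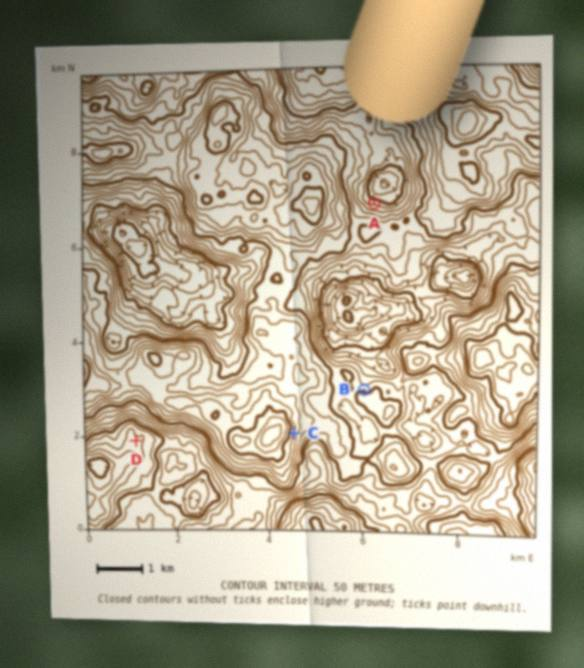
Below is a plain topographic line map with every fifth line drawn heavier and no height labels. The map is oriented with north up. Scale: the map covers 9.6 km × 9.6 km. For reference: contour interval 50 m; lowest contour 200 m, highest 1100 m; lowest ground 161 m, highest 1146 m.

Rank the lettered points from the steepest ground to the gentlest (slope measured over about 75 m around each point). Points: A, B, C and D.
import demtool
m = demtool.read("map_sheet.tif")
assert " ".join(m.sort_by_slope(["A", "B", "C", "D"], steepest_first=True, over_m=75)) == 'C A B D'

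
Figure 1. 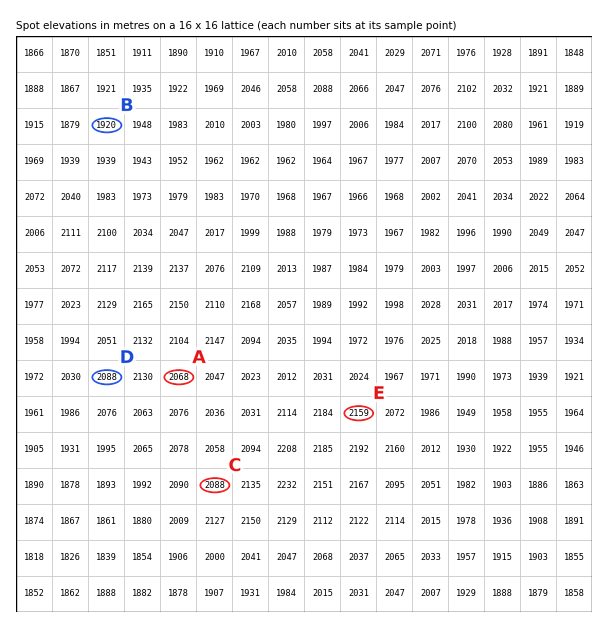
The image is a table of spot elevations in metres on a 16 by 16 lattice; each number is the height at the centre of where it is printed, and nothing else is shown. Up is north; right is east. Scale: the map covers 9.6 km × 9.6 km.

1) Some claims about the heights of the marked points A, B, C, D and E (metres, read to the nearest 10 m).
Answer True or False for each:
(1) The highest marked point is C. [False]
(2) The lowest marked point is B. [True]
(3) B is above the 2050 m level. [False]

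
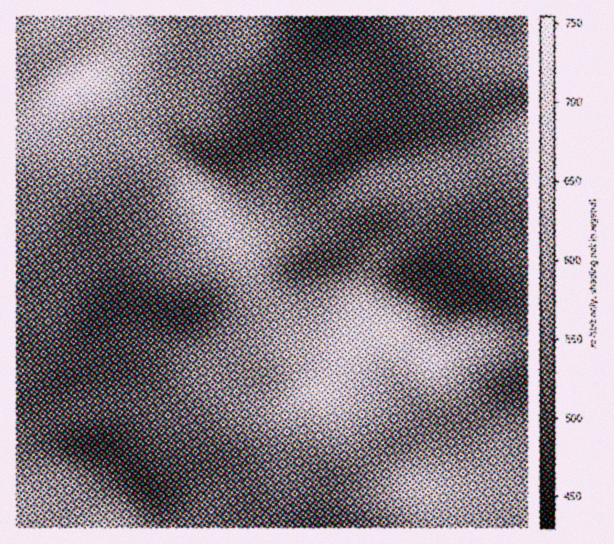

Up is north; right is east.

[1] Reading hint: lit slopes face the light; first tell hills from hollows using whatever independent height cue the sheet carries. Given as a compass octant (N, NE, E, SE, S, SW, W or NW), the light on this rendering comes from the S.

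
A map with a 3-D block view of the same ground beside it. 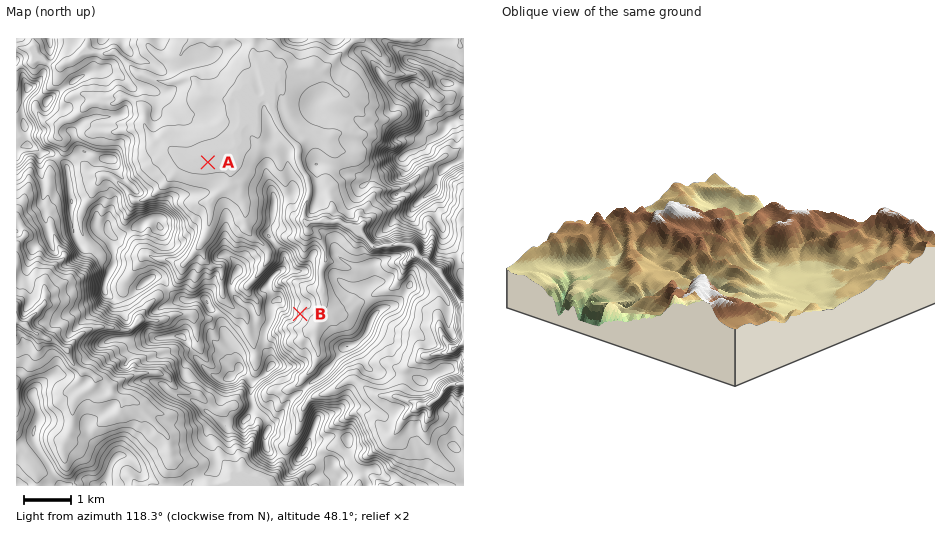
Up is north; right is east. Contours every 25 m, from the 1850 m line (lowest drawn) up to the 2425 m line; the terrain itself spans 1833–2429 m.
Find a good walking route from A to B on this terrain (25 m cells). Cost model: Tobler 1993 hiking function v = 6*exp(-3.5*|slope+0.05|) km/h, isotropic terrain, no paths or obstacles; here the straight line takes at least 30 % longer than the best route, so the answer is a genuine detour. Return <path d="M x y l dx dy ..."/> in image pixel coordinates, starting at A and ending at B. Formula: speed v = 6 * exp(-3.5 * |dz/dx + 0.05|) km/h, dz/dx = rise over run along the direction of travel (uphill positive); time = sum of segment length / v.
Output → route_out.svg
<path d="M208 162l56 56 13 26 3 3 5 3 2 2 1 2 0 5 3 5 0 2 2 5-1 2-6 6-1 2 5 5 8 16 0 7 2 5"/>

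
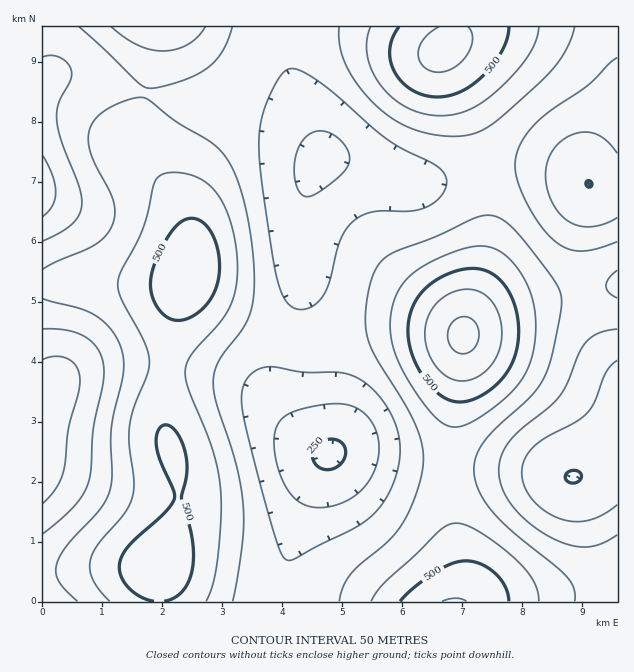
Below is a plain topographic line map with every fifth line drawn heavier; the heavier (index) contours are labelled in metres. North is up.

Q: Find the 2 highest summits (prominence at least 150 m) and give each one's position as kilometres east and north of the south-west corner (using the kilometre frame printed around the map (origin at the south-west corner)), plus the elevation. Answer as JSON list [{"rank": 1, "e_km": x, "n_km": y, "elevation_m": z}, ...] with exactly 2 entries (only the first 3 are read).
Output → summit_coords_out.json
[{"rank": 1, "e_km": 7.01, "n_km": 4.44, "elevation_m": 611}, {"rank": 2, "e_km": 6.69, "n_km": 9.21, "elevation_m": 566}]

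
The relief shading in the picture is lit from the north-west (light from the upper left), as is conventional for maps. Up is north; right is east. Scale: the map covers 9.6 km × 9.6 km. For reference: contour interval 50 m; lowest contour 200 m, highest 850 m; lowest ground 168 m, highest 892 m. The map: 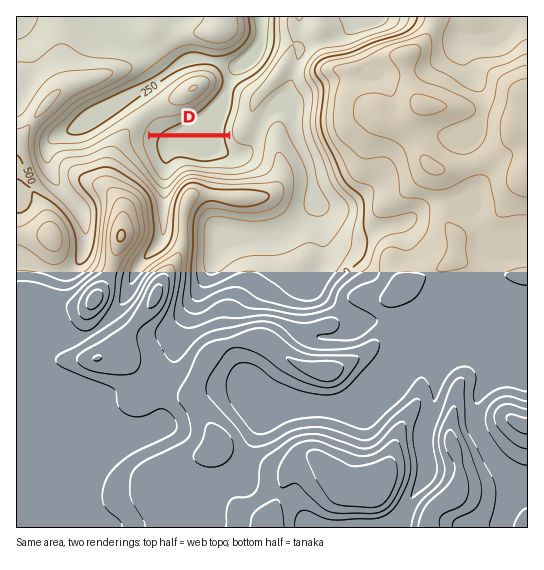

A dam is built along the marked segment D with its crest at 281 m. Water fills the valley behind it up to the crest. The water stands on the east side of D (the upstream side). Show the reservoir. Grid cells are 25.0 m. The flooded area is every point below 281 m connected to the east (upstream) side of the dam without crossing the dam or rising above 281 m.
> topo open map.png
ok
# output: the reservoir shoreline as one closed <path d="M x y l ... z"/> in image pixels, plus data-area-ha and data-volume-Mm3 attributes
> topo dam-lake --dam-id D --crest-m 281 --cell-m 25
<path d="M230 137l-81 0-1 10 8 20 6 8 4 1 12-11 7-2 12 1 1 1 35 0 8-2 4-5 0-5-12-8-3-8z" data-area-ha="91" data-volume-Mm3="30.14"/>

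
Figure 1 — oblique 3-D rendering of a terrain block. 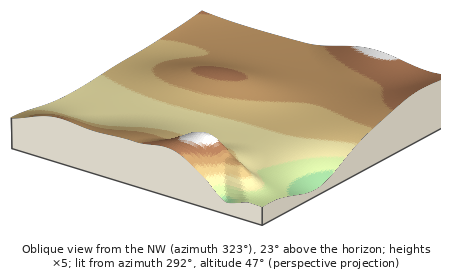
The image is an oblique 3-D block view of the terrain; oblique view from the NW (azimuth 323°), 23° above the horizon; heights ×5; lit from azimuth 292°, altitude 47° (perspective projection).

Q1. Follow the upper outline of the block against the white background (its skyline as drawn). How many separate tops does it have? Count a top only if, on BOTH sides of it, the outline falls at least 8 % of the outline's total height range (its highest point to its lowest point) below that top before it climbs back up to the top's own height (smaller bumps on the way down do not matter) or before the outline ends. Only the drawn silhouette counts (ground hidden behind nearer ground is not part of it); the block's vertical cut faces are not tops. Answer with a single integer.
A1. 1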